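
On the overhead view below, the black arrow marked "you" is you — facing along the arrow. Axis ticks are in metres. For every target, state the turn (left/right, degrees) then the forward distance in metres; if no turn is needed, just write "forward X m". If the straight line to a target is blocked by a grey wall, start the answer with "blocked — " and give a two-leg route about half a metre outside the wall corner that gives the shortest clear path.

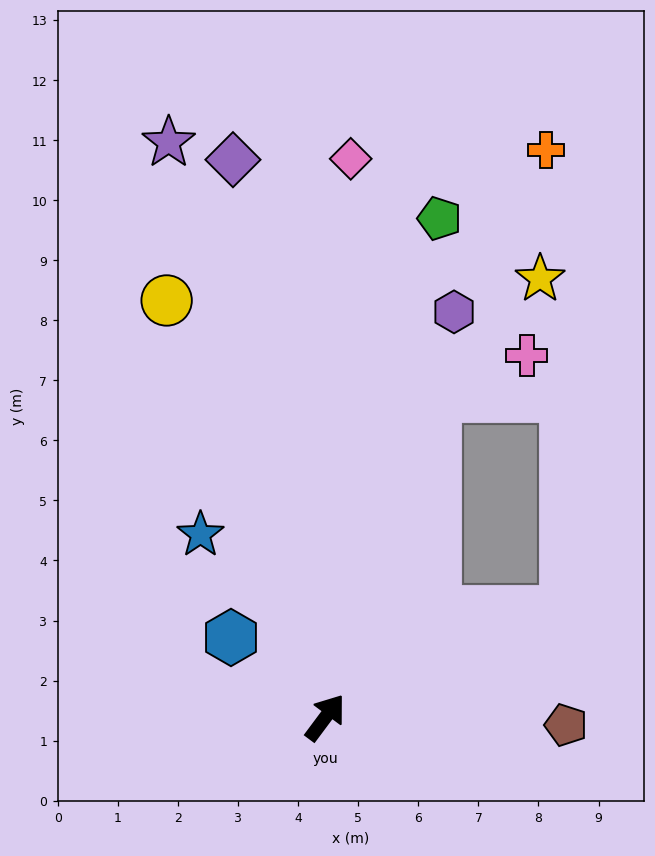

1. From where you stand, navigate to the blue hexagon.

turn left 86°, forward 2.1 m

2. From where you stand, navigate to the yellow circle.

turn left 58°, forward 7.4 m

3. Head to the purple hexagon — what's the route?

turn left 19°, forward 7.1 m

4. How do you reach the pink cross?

blocked — turn left 18°, forward 5.7 m, then turn right 47°, forward 1.7 m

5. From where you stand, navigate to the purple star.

turn left 52°, forward 9.9 m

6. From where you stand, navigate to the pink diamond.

turn left 34°, forward 9.3 m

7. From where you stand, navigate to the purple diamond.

turn left 46°, forward 9.4 m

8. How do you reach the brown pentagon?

turn right 55°, forward 4.0 m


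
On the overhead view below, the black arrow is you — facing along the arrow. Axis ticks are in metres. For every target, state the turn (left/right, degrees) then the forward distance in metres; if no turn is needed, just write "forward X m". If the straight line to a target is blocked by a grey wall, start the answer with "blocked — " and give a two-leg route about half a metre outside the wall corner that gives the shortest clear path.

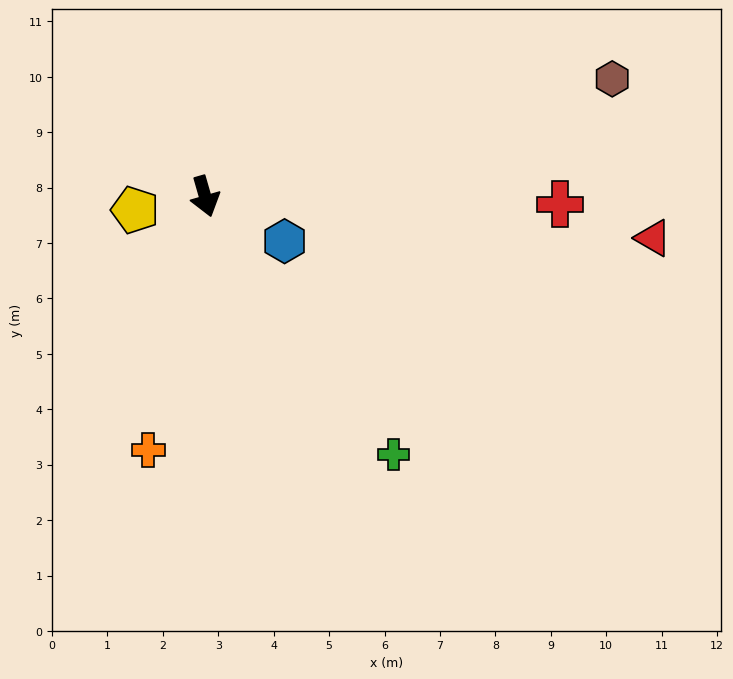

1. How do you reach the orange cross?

turn right 29°, forward 4.7 m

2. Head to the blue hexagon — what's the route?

turn left 45°, forward 1.6 m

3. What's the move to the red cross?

turn left 73°, forward 6.4 m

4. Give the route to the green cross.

turn left 20°, forward 5.8 m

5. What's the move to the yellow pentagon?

turn right 95°, forward 1.3 m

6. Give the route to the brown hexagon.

turn left 90°, forward 7.6 m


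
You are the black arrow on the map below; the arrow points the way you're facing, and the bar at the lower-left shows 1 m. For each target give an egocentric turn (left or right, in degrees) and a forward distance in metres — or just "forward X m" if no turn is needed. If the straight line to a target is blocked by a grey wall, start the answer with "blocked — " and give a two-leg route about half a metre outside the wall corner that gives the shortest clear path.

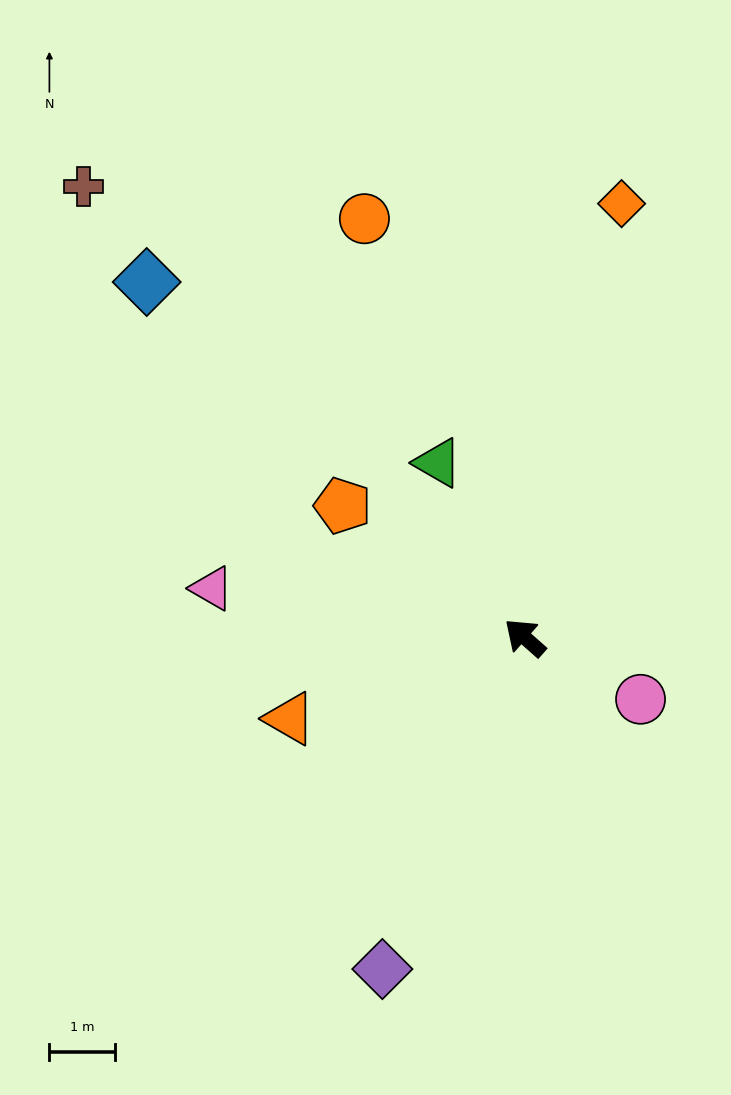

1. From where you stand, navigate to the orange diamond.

turn right 61°, forward 6.8 m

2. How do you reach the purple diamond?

turn left 108°, forward 5.5 m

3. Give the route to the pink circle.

turn right 167°, forward 2.0 m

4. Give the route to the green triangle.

turn right 22°, forward 3.0 m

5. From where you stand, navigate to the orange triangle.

turn left 61°, forward 3.8 m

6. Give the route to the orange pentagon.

turn left 6°, forward 3.4 m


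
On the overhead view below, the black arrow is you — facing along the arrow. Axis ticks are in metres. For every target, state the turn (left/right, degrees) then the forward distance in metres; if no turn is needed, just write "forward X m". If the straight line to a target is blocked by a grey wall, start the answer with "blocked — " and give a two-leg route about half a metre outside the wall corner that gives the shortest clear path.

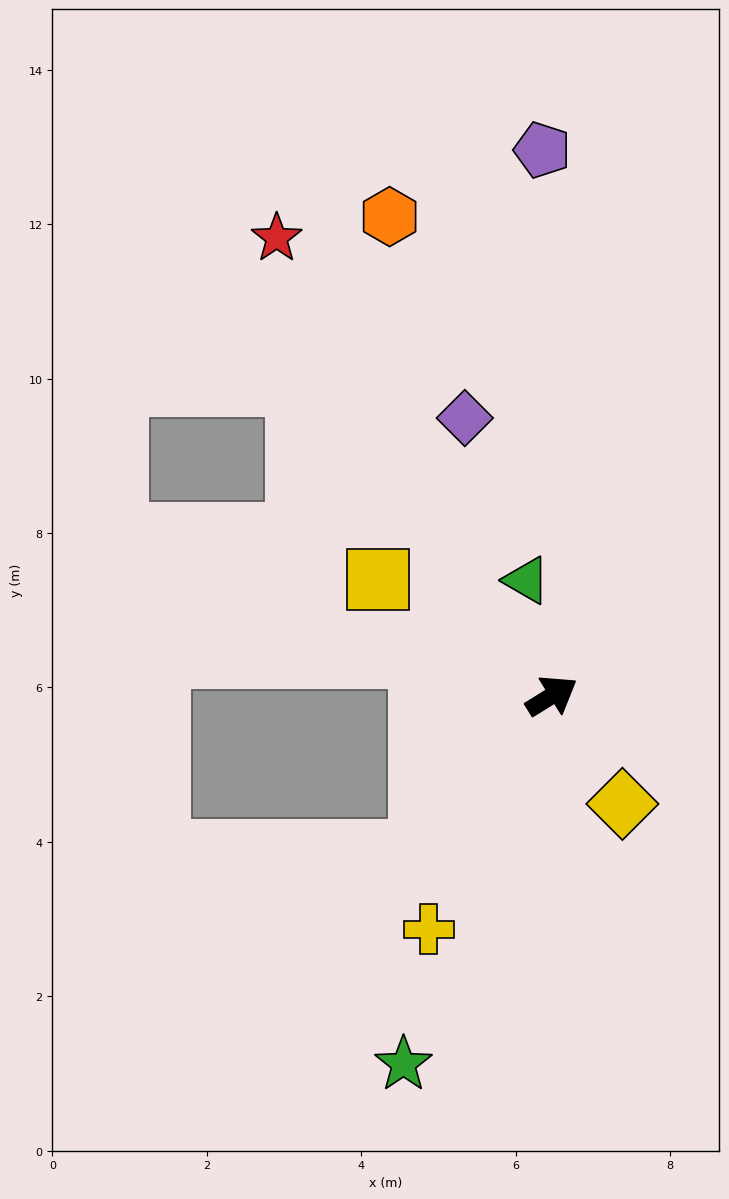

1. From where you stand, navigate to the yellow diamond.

turn right 89°, forward 1.7 m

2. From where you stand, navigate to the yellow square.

turn left 114°, forward 2.7 m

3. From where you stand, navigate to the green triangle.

turn left 71°, forward 1.5 m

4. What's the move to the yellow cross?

turn right 150°, forward 3.4 m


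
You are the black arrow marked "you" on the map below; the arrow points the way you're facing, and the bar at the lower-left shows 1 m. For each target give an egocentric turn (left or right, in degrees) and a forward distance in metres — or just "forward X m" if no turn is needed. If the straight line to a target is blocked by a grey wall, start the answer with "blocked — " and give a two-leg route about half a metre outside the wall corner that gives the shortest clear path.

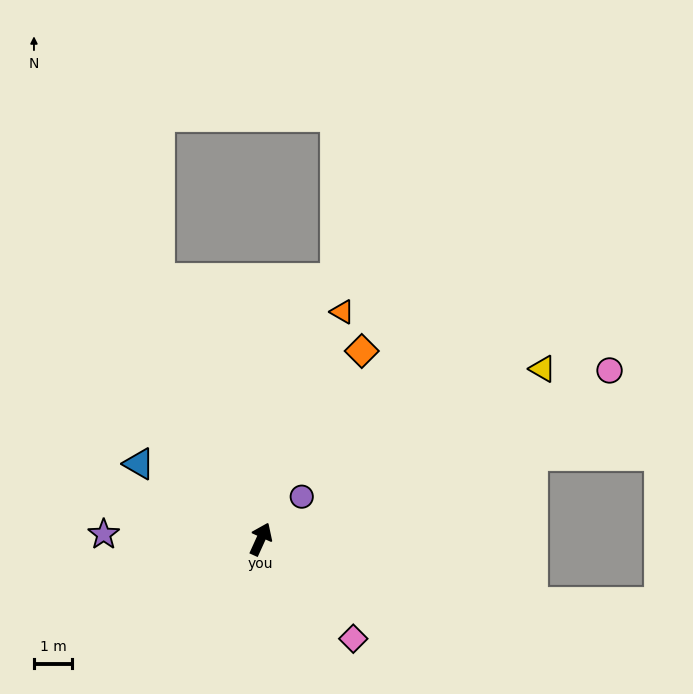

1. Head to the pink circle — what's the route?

turn right 40°, forward 10.2 m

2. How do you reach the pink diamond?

turn right 113°, forward 3.6 m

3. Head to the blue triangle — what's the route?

turn left 83°, forward 3.8 m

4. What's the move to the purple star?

turn left 113°, forward 4.1 m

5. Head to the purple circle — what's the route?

turn right 20°, forward 1.6 m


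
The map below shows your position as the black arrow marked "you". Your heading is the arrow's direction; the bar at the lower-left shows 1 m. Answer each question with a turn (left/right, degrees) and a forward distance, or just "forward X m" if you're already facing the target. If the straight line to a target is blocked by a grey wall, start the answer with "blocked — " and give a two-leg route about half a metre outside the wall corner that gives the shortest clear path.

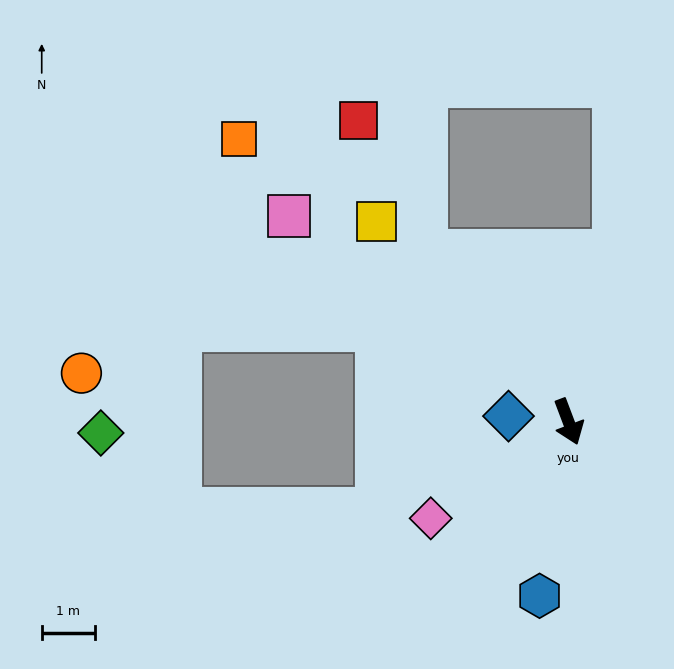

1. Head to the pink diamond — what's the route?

turn right 76°, forward 3.2 m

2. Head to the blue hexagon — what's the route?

turn right 30°, forward 3.3 m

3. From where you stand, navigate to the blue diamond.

turn right 116°, forward 1.1 m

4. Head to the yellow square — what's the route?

turn right 157°, forward 5.3 m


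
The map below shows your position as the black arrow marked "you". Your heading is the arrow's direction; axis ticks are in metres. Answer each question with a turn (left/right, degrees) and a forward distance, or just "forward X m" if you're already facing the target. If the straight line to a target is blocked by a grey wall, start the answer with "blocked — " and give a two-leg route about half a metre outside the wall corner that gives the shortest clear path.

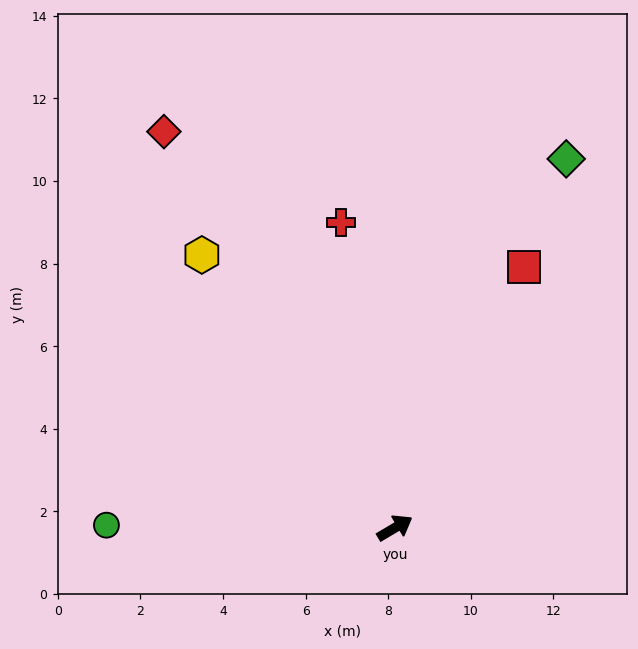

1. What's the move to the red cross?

turn left 69°, forward 7.5 m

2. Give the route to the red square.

turn left 33°, forward 7.1 m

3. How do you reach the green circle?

turn left 149°, forward 7.0 m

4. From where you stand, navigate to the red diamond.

turn left 90°, forward 11.1 m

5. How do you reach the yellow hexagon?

turn left 95°, forward 8.1 m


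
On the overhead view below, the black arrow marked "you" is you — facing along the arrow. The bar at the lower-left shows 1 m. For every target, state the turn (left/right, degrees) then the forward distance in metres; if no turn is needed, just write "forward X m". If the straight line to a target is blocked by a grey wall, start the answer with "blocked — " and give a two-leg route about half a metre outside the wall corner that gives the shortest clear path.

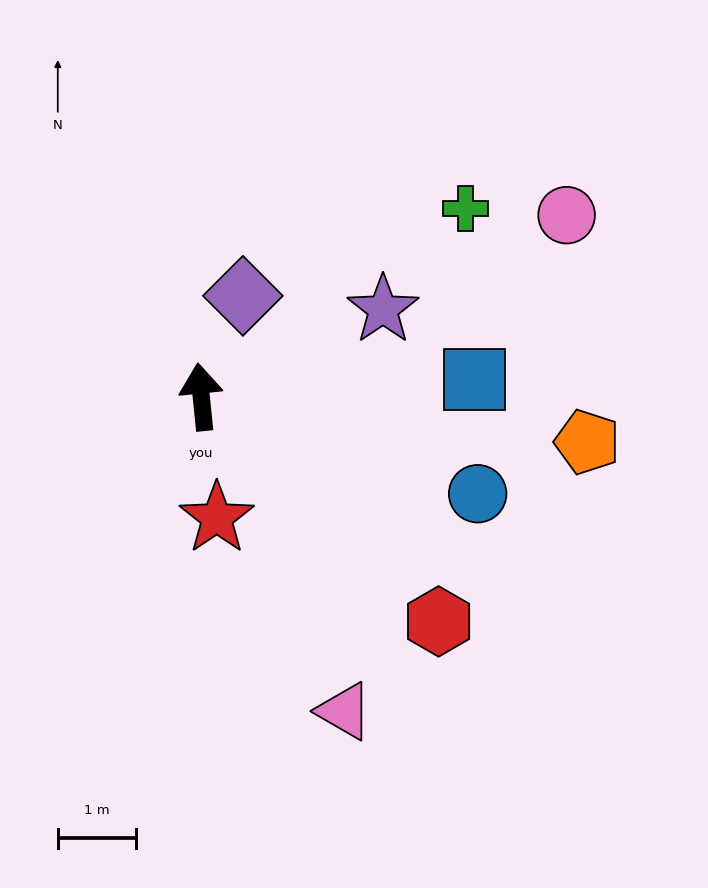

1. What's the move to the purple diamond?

turn right 28°, forward 1.4 m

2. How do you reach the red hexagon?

turn right 139°, forward 4.2 m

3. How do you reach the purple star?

turn right 70°, forward 2.6 m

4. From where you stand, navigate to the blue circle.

turn right 115°, forward 3.7 m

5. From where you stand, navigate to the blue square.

turn right 92°, forward 3.5 m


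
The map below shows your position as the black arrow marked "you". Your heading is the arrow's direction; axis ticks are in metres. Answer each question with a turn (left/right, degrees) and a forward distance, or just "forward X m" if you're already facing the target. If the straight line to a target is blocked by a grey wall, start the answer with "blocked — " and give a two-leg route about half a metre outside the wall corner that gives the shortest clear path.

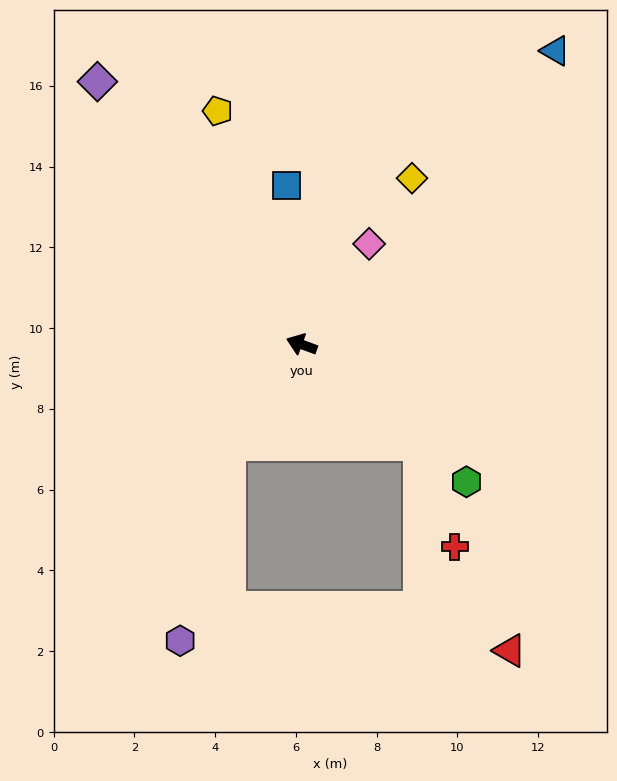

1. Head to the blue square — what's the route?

turn right 64°, forward 3.9 m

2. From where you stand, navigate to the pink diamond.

turn right 104°, forward 3.0 m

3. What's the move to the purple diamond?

turn right 32°, forward 8.2 m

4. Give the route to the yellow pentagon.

turn right 50°, forward 6.1 m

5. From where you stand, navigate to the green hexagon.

turn left 160°, forward 5.3 m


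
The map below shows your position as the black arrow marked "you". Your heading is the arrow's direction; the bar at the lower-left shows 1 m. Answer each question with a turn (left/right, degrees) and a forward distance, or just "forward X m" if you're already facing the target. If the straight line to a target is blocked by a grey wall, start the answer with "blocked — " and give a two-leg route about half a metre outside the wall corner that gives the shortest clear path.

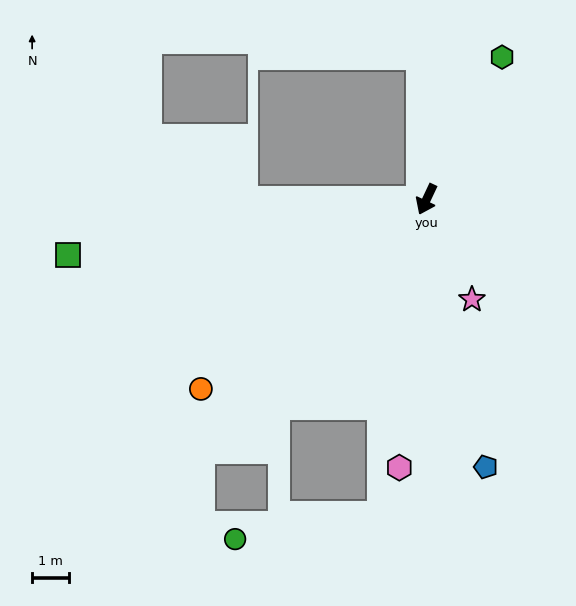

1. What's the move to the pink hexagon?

turn left 19°, forward 7.4 m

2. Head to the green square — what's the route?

turn right 56°, forward 10.0 m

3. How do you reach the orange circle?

turn right 25°, forward 8.1 m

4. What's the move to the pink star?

turn left 50°, forward 3.0 m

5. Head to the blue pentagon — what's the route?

turn left 38°, forward 7.5 m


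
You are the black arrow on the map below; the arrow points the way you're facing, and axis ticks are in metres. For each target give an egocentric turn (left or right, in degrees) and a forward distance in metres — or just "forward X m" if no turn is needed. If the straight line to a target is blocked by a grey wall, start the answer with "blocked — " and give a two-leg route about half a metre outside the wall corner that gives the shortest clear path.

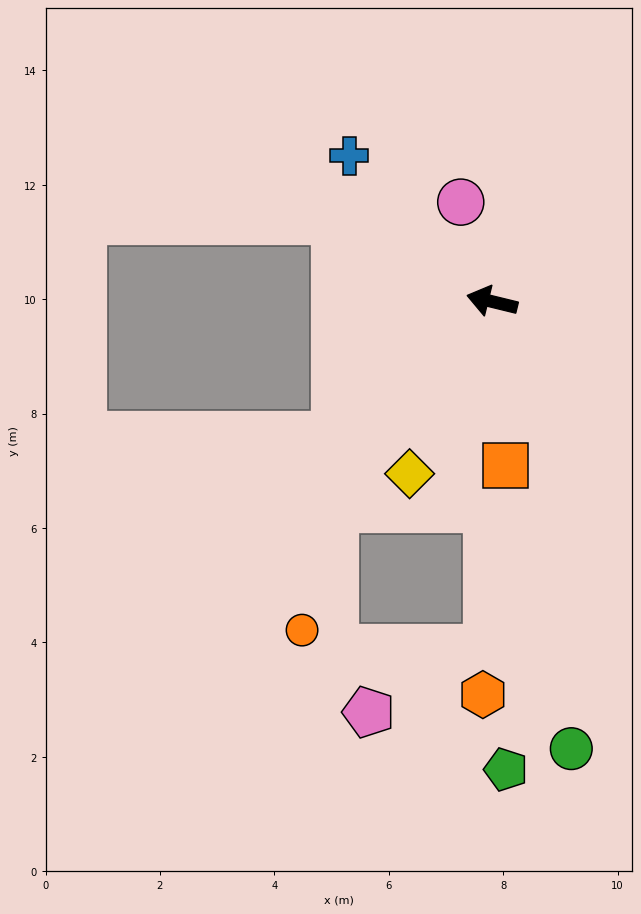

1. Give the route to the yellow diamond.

turn left 78°, forward 3.3 m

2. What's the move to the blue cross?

turn right 32°, forward 3.6 m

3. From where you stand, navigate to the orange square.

turn left 108°, forward 2.9 m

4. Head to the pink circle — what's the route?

turn right 59°, forward 1.8 m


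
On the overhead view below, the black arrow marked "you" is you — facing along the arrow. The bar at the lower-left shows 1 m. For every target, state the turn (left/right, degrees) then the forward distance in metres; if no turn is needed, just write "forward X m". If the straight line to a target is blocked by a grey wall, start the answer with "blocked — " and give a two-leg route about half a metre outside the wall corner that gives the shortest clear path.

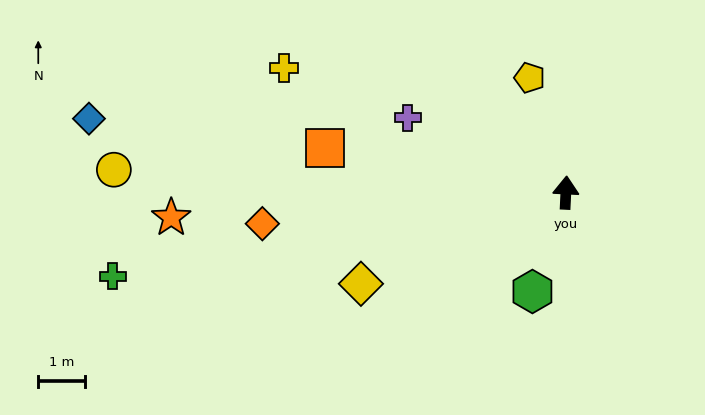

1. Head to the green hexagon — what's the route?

turn left 164°, forward 2.3 m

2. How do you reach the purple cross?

turn left 67°, forward 3.8 m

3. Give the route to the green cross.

turn left 103°, forward 9.9 m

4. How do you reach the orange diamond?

turn left 99°, forward 6.6 m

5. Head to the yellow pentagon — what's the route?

turn left 20°, forward 2.6 m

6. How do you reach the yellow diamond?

turn left 117°, forward 4.8 m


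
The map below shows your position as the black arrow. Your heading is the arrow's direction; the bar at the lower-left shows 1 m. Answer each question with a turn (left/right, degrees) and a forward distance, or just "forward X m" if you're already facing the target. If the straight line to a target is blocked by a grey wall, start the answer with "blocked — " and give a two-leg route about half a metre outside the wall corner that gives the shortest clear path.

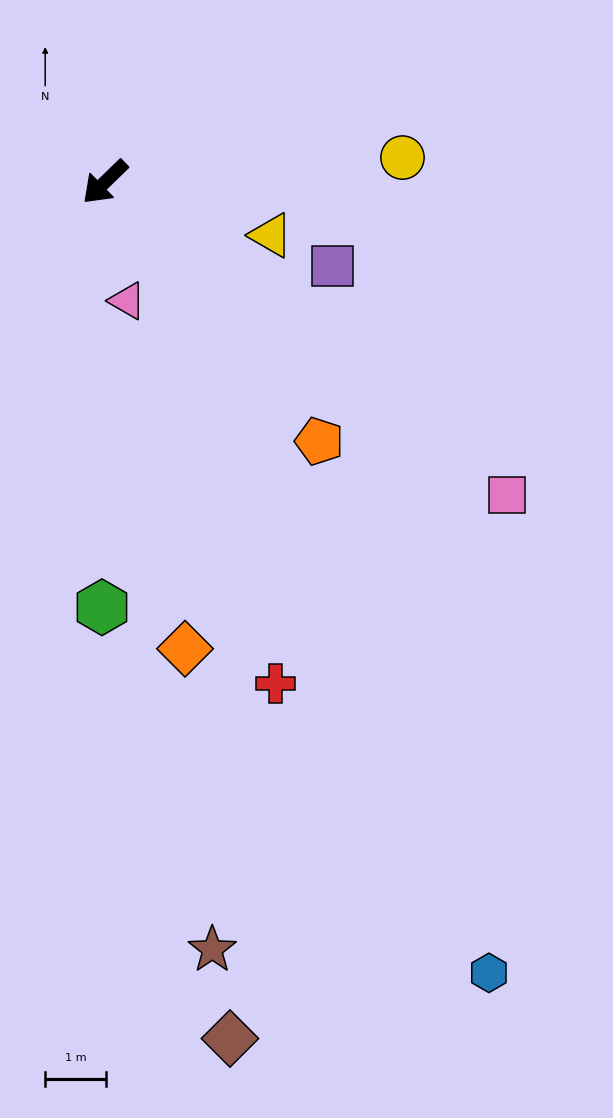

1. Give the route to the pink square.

turn left 98°, forward 8.4 m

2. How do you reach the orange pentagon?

turn left 85°, forward 5.6 m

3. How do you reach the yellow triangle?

turn left 118°, forward 2.9 m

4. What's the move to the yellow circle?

turn left 141°, forward 4.9 m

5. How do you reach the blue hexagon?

turn left 72°, forward 14.6 m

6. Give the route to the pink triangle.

turn left 56°, forward 2.0 m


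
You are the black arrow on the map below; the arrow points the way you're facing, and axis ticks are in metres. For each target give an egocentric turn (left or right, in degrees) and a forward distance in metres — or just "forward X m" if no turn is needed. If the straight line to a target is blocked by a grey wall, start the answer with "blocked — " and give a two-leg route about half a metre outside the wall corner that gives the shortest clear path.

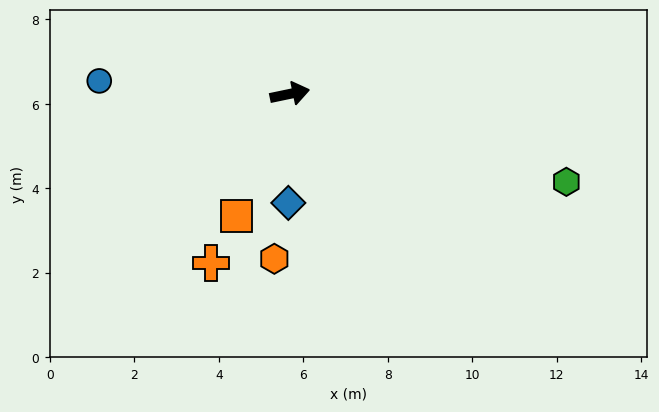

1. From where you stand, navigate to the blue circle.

turn left 164°, forward 4.5 m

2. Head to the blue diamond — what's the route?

turn right 103°, forward 2.6 m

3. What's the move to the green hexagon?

turn right 29°, forward 6.9 m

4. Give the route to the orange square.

turn right 125°, forward 3.2 m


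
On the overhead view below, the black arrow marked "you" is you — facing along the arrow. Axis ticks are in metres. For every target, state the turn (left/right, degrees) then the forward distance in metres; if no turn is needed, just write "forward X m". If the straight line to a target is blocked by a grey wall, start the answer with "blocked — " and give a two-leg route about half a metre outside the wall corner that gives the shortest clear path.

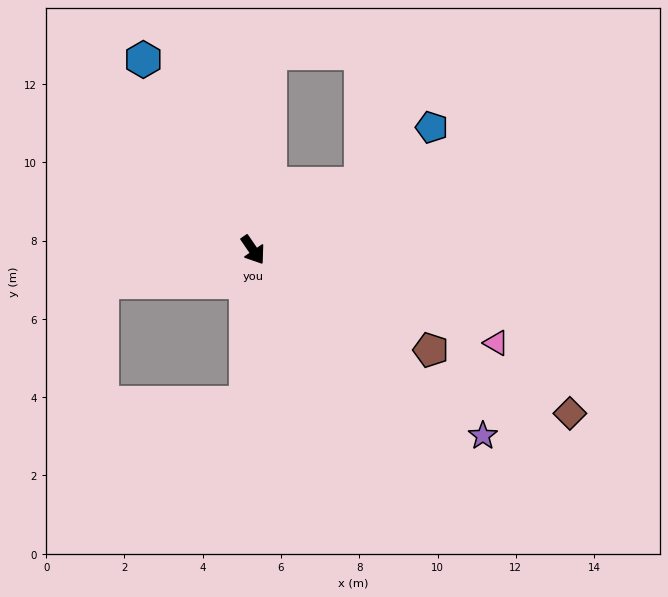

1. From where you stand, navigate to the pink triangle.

turn left 35°, forward 6.7 m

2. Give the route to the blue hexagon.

turn left 175°, forward 5.6 m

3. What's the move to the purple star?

turn left 17°, forward 7.6 m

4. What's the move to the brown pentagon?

turn left 26°, forward 5.2 m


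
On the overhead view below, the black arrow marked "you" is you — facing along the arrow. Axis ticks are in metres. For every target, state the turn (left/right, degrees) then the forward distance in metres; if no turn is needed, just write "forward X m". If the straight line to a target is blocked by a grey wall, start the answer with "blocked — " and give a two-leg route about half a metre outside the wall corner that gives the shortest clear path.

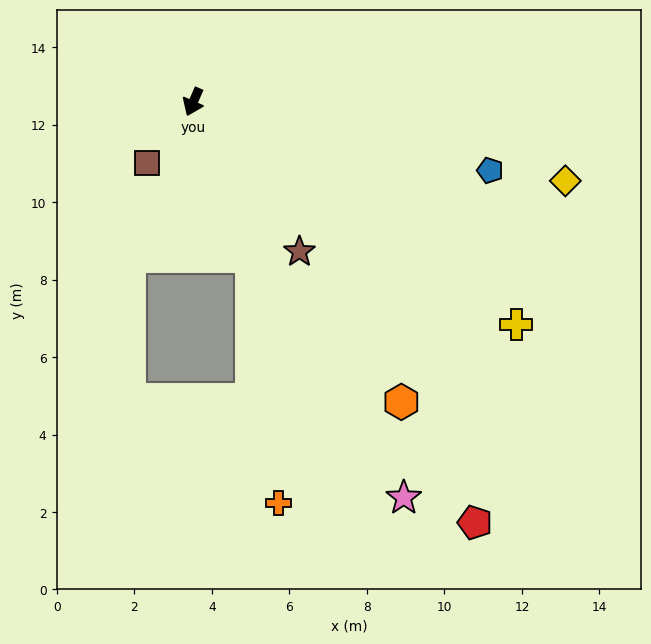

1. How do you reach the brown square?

turn right 14°, forward 2.0 m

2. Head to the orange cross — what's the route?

blocked — turn left 44°, forward 4.3 m, then turn right 14°, forward 6.4 m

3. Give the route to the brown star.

turn left 59°, forward 4.7 m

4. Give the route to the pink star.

turn left 52°, forward 11.6 m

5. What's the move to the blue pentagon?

turn left 101°, forward 7.9 m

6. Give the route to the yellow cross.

turn left 79°, forward 10.1 m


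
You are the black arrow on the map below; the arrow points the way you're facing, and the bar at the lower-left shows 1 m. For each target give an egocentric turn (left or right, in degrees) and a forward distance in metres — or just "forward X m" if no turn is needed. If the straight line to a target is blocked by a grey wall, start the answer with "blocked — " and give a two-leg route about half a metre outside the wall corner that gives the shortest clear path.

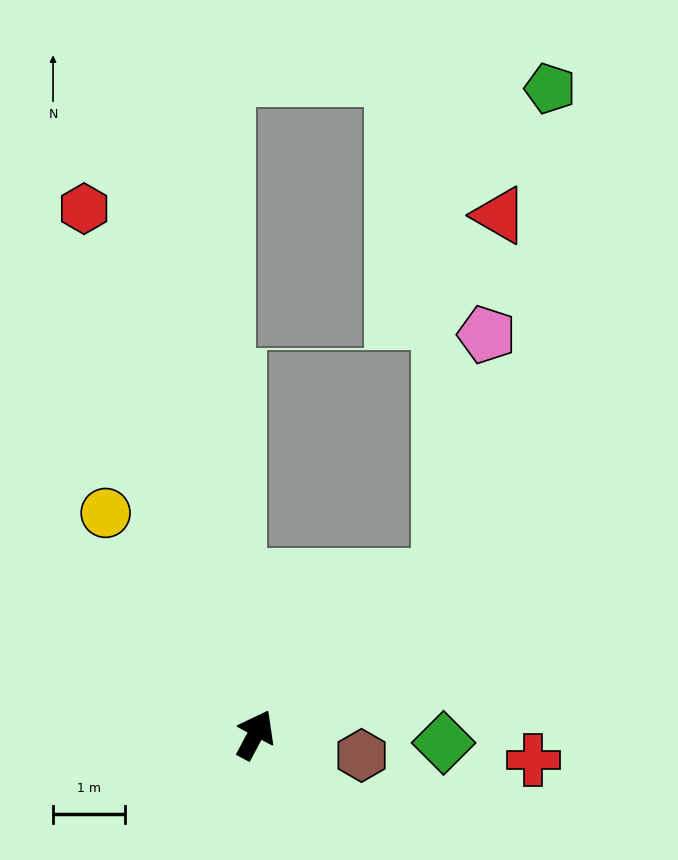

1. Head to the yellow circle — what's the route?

turn left 62°, forward 3.7 m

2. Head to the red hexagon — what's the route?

turn left 46°, forward 7.7 m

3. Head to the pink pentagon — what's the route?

blocked — turn right 22°, forward 3.4 m, then turn left 40°, forward 3.5 m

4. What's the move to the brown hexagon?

turn right 73°, forward 1.5 m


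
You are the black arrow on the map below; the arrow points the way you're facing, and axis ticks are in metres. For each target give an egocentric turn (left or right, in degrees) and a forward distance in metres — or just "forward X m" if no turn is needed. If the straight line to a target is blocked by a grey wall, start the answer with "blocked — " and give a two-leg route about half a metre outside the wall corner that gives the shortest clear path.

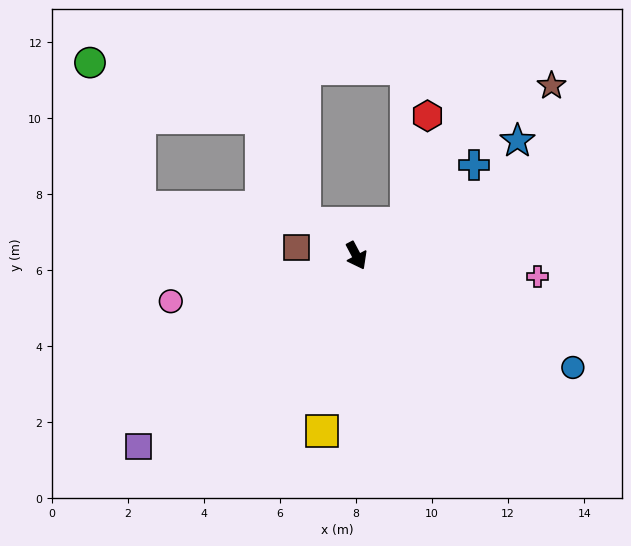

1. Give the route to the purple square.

turn right 77°, forward 7.6 m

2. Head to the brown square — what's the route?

turn right 126°, forward 1.6 m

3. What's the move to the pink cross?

turn left 56°, forward 4.8 m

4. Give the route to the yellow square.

turn right 39°, forward 4.7 m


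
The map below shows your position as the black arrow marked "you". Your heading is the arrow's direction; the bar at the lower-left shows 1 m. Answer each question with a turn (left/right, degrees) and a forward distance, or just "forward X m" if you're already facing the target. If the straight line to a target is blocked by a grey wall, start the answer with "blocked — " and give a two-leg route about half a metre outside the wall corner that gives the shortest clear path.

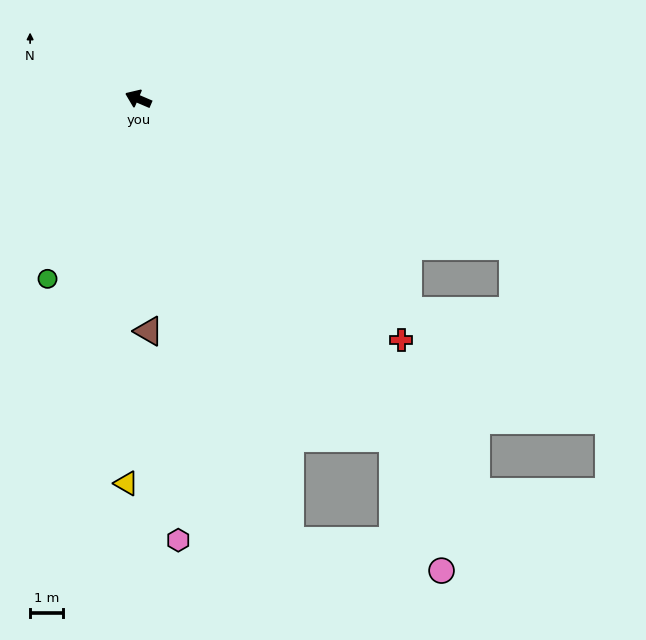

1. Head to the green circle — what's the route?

turn left 86°, forward 6.2 m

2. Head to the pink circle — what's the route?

blocked — turn left 150°, forward 13.0 m, then turn right 17°, forward 4.3 m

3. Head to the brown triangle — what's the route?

turn left 116°, forward 7.1 m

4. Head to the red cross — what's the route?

turn left 161°, forward 10.9 m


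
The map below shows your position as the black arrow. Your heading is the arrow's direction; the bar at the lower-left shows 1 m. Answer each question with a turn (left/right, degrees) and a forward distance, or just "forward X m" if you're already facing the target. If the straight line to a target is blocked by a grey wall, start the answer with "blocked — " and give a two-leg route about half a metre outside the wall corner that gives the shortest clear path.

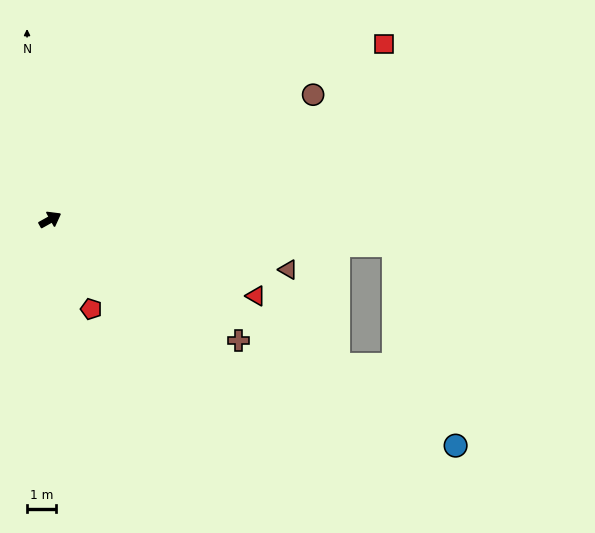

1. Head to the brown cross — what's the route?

turn right 62°, forward 7.7 m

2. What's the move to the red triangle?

turn right 50°, forward 7.6 m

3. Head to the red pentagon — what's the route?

turn right 94°, forward 3.4 m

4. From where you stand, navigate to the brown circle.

turn right 4°, forward 10.1 m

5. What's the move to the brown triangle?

turn right 41°, forward 8.4 m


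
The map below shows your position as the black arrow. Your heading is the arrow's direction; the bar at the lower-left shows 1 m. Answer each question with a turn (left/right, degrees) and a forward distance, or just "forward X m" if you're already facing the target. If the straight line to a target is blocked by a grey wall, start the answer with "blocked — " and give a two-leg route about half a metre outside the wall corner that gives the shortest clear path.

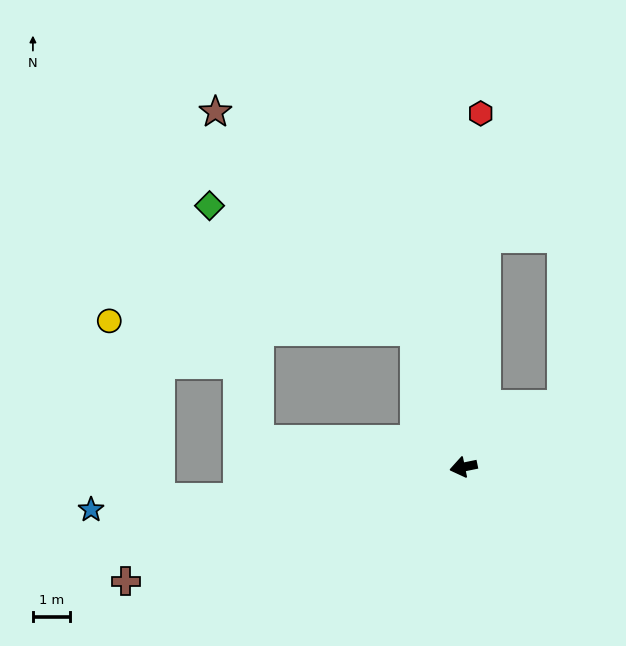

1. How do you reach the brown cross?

turn left 7°, forward 9.5 m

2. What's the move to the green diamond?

blocked — turn right 82°, forward 3.9 m, then turn left 39°, forward 6.4 m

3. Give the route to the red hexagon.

turn right 104°, forward 9.4 m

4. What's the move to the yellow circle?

blocked — turn right 82°, forward 3.9 m, then turn left 69°, forward 8.2 m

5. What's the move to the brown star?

blocked — turn right 82°, forward 3.9 m, then turn left 23°, forward 7.9 m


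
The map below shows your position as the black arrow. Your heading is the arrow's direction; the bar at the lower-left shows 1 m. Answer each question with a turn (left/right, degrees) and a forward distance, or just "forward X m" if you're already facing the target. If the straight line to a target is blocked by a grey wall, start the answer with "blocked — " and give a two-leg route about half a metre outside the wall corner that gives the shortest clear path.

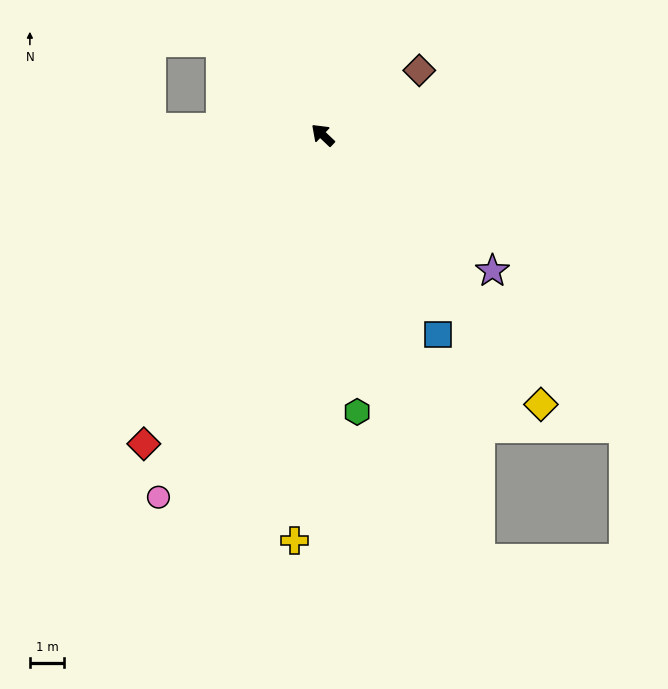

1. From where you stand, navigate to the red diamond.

turn left 103°, forward 10.4 m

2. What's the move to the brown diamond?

turn right 103°, forward 3.4 m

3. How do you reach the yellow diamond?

turn left 172°, forward 10.1 m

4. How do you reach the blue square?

turn left 163°, forward 6.7 m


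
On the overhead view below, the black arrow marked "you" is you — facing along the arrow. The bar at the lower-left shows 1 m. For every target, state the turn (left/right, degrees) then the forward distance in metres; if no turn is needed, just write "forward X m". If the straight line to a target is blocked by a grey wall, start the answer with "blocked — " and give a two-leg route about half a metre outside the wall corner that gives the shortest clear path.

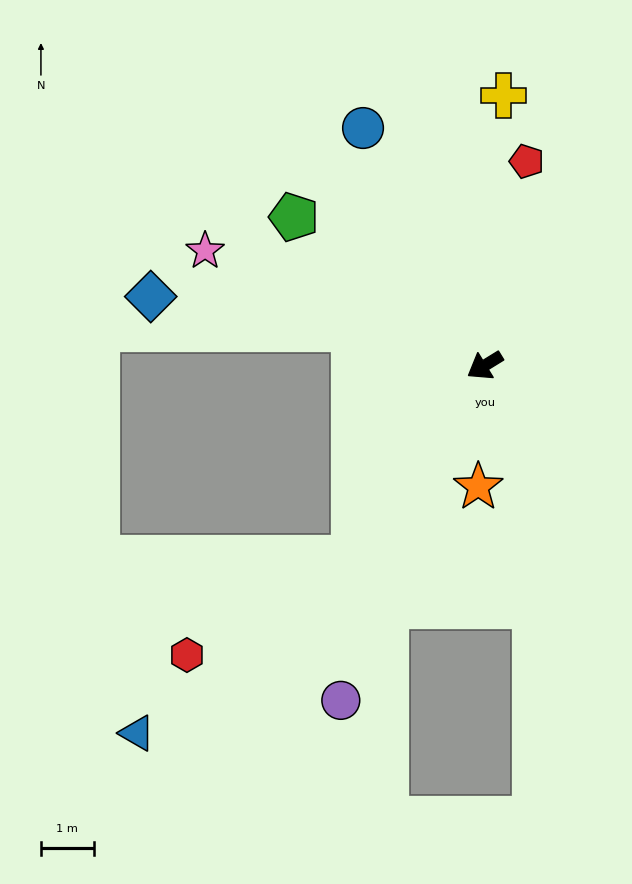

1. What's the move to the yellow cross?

turn right 126°, forward 5.1 m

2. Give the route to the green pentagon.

turn right 69°, forward 4.6 m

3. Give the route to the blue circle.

turn right 94°, forward 5.0 m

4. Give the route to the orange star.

turn left 55°, forward 2.3 m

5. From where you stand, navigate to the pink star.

turn right 54°, forward 5.7 m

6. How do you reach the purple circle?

turn left 35°, forward 6.9 m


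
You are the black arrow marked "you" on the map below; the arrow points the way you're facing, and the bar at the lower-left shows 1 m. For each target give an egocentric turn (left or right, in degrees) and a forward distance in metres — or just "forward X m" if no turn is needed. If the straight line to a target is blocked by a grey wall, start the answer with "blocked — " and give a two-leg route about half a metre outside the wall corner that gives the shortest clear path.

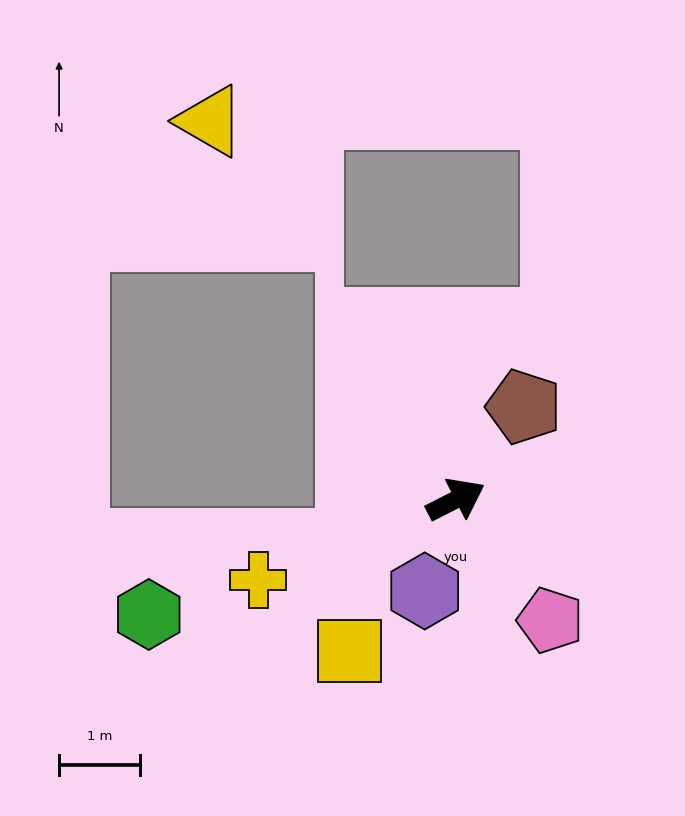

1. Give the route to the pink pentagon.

turn right 79°, forward 1.9 m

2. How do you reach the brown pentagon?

turn left 27°, forward 1.4 m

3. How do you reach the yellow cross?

turn left 175°, forward 2.6 m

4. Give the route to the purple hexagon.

turn right 136°, forward 1.2 m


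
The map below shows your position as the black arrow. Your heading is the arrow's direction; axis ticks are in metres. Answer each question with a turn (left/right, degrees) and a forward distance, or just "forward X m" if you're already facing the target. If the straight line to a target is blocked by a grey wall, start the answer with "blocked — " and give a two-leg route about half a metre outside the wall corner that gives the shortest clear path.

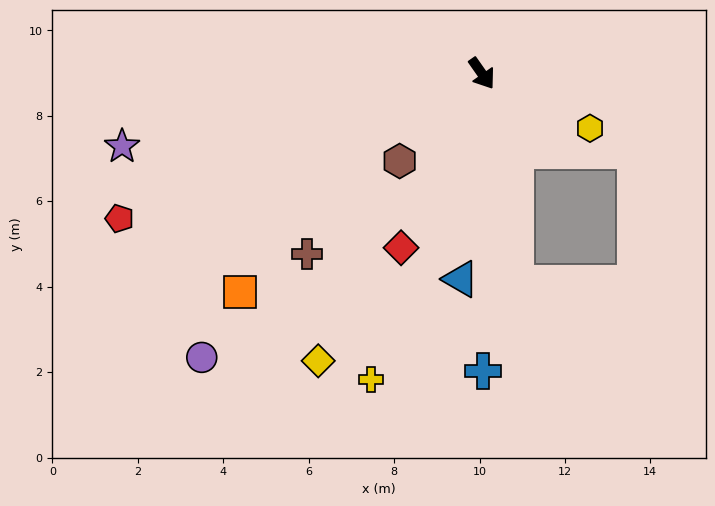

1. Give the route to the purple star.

turn right 114°, forward 8.6 m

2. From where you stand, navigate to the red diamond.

turn right 60°, forward 4.5 m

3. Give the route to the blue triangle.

turn right 41°, forward 4.8 m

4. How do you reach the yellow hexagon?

turn left 28°, forward 2.8 m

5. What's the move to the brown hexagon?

turn right 78°, forward 2.8 m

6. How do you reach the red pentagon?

turn right 103°, forward 9.1 m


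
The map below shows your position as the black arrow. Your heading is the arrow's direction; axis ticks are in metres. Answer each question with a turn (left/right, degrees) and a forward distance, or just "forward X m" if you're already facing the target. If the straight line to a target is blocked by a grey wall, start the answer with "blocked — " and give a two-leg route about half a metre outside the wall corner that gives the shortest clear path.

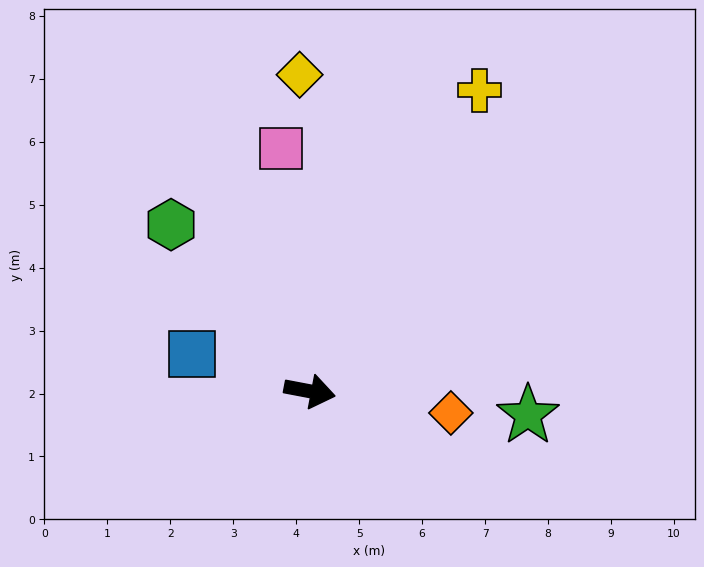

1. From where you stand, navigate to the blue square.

turn left 173°, forward 2.0 m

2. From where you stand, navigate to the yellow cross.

turn left 71°, forward 5.5 m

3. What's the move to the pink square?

turn left 108°, forward 3.9 m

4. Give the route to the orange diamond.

turn left 2°, forward 2.3 m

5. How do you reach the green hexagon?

turn left 141°, forward 3.4 m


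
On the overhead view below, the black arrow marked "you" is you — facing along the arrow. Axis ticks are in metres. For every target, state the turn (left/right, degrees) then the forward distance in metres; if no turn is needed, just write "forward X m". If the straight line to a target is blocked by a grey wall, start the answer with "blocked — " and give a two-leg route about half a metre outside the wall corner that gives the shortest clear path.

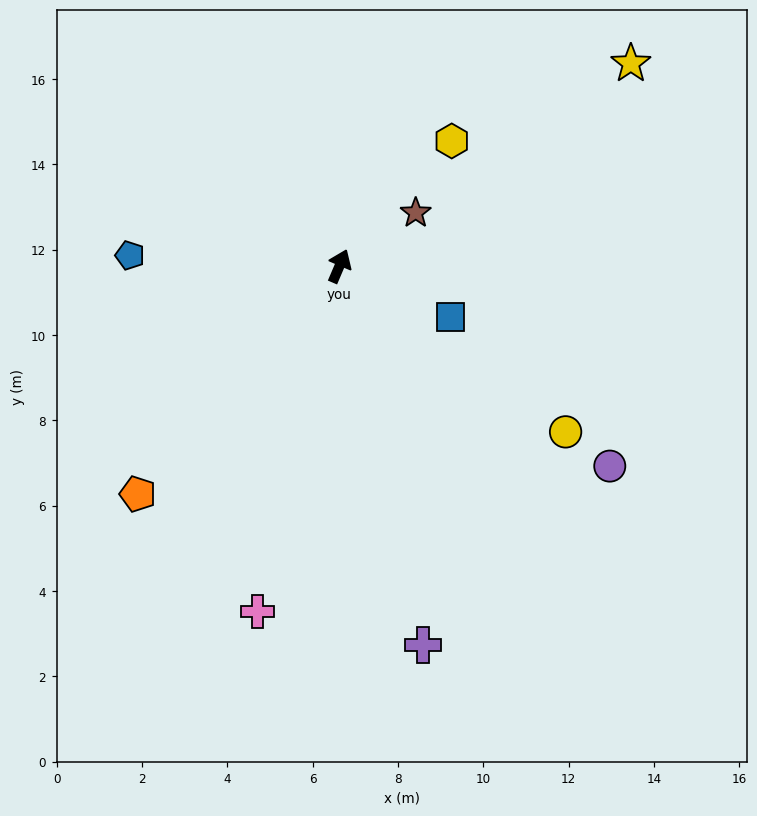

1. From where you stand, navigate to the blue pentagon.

turn left 110°, forward 4.9 m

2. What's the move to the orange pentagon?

turn left 162°, forward 7.1 m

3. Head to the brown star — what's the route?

turn right 32°, forward 2.2 m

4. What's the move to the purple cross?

turn right 144°, forward 9.1 m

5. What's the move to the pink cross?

turn right 170°, forward 8.3 m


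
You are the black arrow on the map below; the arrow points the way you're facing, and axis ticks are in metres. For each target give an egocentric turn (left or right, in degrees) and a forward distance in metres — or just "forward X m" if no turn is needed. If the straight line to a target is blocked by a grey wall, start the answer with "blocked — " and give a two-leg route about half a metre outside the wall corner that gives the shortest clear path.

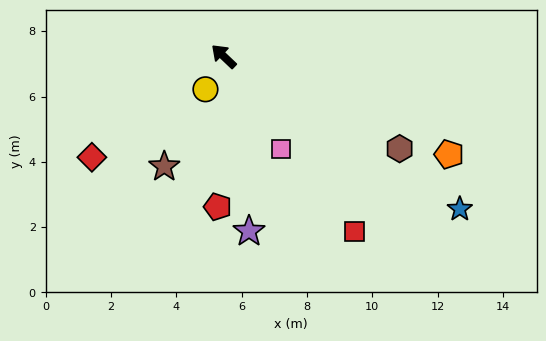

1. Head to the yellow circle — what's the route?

turn left 105°, forward 1.2 m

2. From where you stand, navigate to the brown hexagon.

turn right 164°, forward 6.1 m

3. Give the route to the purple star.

turn left 142°, forward 5.4 m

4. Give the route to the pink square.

turn left 165°, forward 3.3 m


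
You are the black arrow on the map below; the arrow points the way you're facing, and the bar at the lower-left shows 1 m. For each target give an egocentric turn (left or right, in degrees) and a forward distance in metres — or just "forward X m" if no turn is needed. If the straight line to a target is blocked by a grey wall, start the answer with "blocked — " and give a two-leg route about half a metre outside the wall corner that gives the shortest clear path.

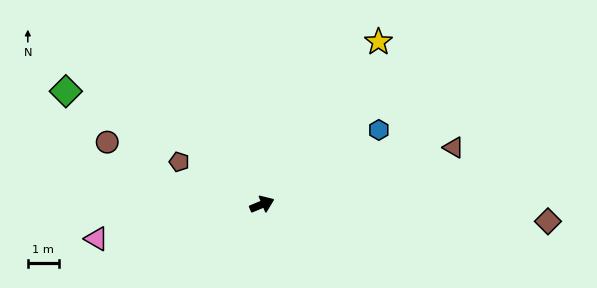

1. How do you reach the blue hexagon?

turn left 10°, forward 4.4 m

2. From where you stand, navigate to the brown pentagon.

turn left 130°, forward 3.0 m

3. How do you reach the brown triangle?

turn right 6°, forward 6.4 m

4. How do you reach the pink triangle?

turn left 169°, forward 5.4 m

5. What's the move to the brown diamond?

turn right 26°, forward 9.2 m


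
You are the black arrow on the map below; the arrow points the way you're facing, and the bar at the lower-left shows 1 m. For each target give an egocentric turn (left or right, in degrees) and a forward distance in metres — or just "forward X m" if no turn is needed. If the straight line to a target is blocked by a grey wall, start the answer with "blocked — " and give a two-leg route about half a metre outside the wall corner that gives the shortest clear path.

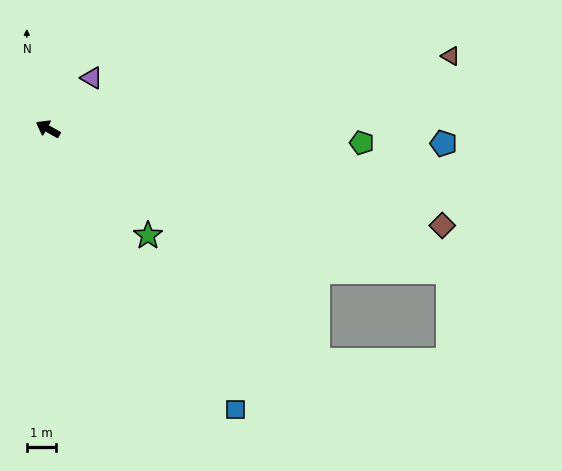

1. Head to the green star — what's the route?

turn left 162°, forward 5.0 m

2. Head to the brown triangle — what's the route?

turn right 141°, forward 14.1 m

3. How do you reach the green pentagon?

turn right 153°, forward 10.8 m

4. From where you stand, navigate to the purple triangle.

turn right 102°, forward 2.3 m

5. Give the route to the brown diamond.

turn right 165°, forward 14.0 m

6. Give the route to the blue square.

turn left 153°, forward 11.6 m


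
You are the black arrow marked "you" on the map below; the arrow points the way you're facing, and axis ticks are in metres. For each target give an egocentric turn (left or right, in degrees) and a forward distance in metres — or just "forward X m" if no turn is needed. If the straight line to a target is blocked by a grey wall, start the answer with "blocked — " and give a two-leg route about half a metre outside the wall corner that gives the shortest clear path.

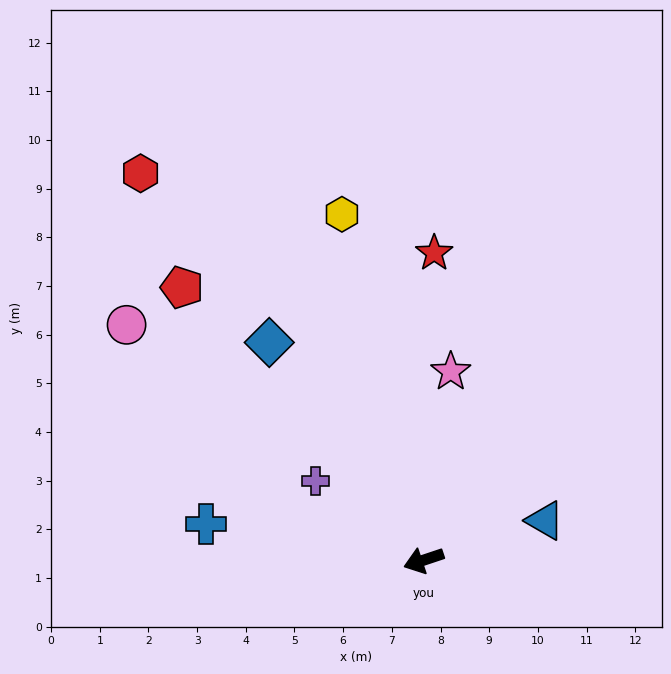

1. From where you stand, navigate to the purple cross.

turn right 55°, forward 2.8 m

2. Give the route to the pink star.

turn right 117°, forward 3.9 m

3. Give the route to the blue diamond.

turn right 73°, forward 5.5 m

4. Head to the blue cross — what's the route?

turn right 28°, forward 4.5 m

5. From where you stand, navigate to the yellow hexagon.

turn right 95°, forward 7.3 m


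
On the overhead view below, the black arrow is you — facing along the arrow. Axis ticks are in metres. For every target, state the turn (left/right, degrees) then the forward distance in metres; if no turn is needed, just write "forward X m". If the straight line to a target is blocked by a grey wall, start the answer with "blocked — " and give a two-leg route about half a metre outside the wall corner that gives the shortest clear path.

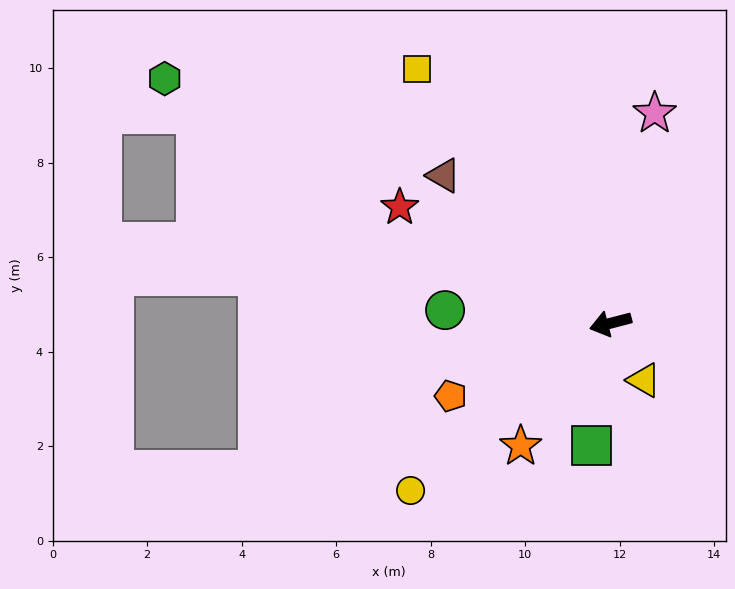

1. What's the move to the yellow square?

turn right 67°, forward 6.8 m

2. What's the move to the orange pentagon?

turn left 10°, forward 3.7 m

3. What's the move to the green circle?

turn right 19°, forward 3.5 m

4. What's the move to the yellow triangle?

turn left 106°, forward 1.4 m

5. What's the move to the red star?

turn right 43°, forward 5.1 m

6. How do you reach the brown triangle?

turn right 56°, forward 4.7 m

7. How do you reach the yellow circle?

turn left 25°, forward 5.5 m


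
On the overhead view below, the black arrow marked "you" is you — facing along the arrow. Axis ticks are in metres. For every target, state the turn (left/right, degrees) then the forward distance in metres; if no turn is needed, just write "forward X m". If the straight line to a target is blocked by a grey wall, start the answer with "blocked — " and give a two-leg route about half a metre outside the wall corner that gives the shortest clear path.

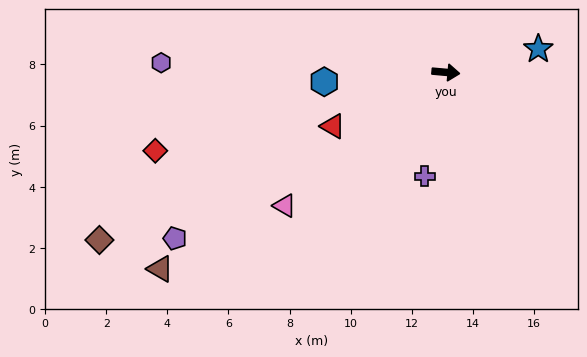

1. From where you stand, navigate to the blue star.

turn left 19°, forward 3.1 m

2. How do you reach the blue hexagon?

turn right 170°, forward 4.0 m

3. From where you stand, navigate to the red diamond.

turn right 160°, forward 9.8 m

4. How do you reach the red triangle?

turn right 149°, forward 4.1 m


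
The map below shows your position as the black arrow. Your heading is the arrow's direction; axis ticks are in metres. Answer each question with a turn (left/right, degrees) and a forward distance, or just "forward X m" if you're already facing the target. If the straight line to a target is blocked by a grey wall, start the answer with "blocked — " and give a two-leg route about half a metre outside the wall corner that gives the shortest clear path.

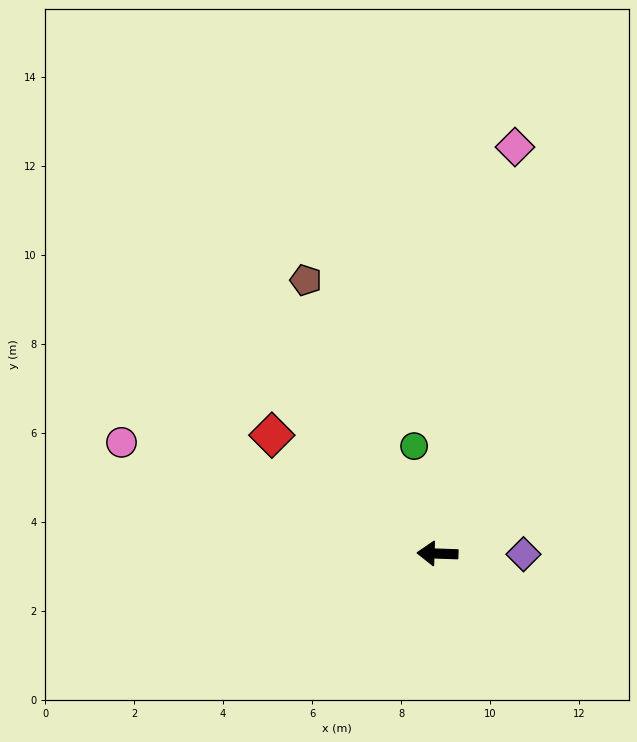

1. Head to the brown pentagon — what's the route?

turn right 62°, forward 6.8 m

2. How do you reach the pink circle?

turn right 17°, forward 7.5 m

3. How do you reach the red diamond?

turn right 34°, forward 4.6 m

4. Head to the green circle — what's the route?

turn right 76°, forward 2.5 m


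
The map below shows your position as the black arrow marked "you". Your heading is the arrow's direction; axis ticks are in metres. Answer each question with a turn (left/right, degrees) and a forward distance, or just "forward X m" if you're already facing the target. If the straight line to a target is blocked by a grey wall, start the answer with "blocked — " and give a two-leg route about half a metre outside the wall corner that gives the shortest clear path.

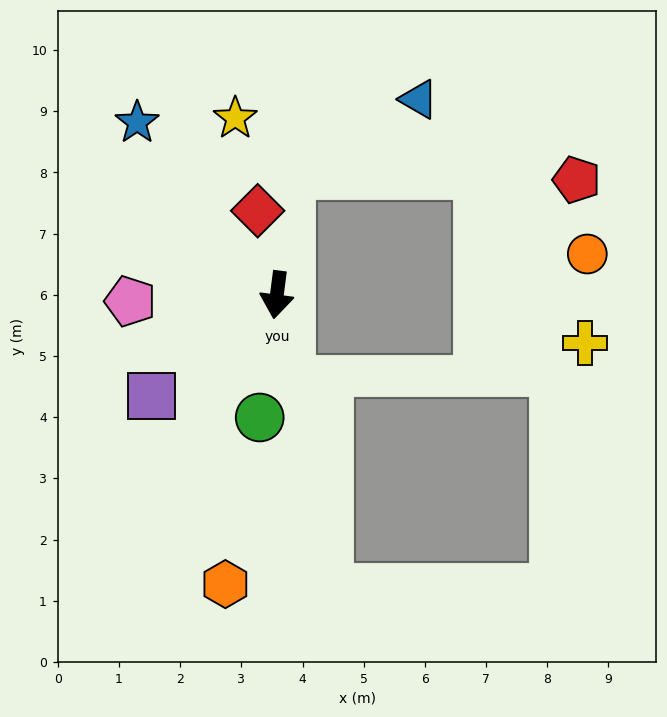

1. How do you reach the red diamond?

turn right 160°, forward 1.4 m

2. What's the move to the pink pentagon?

turn right 80°, forward 2.4 m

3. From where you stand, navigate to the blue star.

turn right 134°, forward 3.6 m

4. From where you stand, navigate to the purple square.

turn right 44°, forward 2.6 m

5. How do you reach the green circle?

forward 2.0 m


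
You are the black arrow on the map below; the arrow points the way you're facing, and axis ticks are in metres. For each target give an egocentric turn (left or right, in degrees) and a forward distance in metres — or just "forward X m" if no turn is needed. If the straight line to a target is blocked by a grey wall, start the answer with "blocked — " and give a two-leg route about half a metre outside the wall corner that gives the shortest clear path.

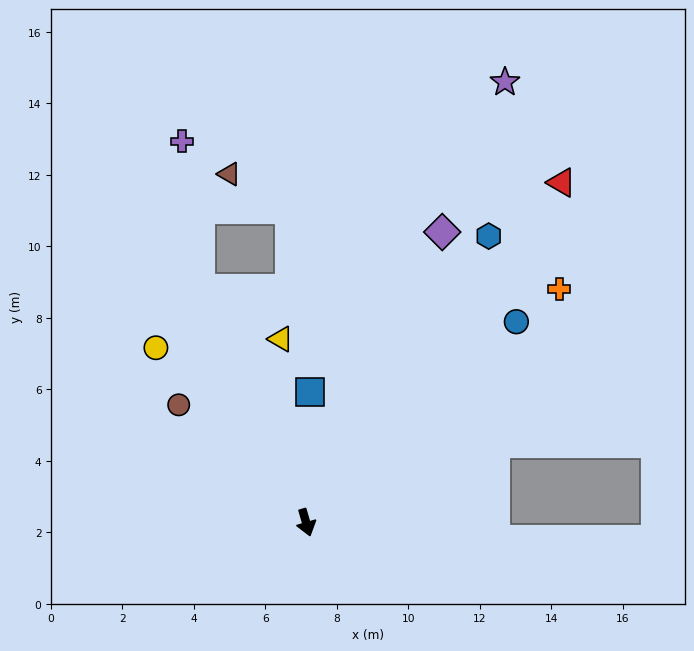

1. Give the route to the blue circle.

turn left 117°, forward 8.1 m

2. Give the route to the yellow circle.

turn right 156°, forward 6.4 m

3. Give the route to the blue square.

turn left 162°, forward 3.7 m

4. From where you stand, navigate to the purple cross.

blocked — turn right 172°, forward 7.2 m, then turn right 17°, forward 4.2 m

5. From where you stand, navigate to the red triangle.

turn left 127°, forward 11.9 m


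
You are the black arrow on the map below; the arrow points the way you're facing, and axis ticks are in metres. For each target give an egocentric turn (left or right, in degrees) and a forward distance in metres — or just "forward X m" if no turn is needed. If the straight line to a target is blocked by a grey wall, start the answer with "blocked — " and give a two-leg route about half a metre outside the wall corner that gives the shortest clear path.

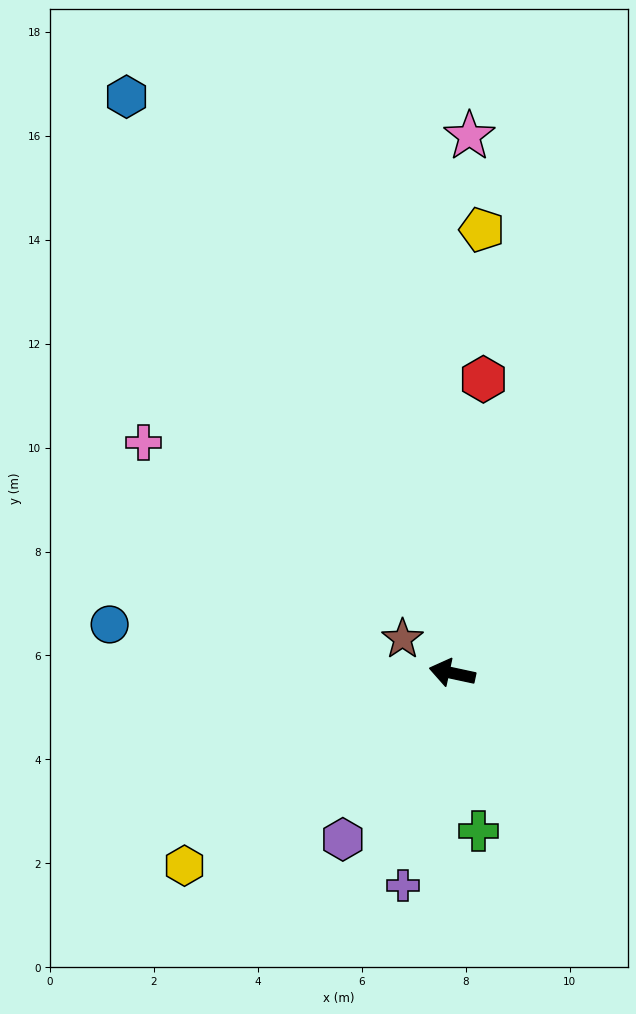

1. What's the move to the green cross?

turn left 111°, forward 3.1 m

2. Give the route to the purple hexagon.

turn left 69°, forward 3.8 m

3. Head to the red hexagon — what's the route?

turn right 84°, forward 5.7 m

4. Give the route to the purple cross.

turn left 89°, forward 4.2 m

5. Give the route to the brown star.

turn right 22°, forward 1.2 m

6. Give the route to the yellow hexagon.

turn left 48°, forward 6.3 m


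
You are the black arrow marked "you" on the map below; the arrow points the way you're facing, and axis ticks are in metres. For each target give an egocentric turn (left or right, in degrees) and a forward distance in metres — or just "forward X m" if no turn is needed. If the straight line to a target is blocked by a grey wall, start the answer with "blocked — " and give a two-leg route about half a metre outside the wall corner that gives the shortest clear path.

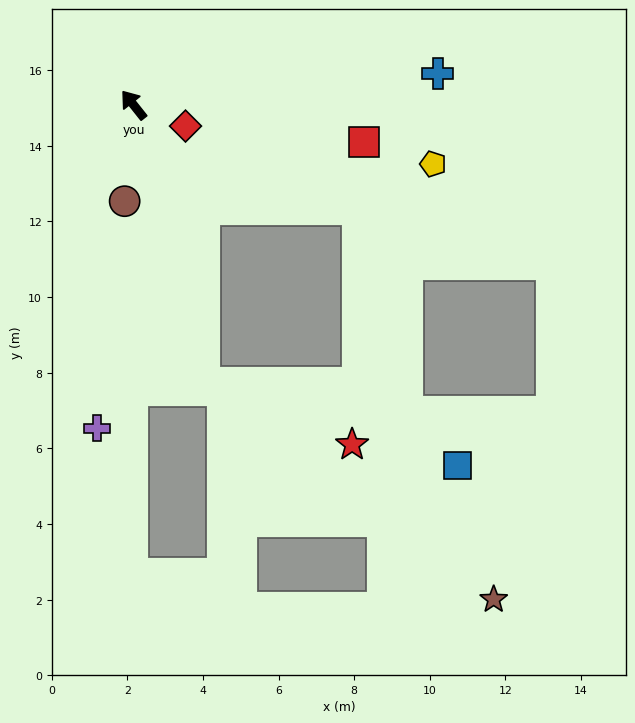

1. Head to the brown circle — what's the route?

turn left 136°, forward 2.6 m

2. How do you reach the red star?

blocked — turn left 156°, forward 7.6 m, then turn left 53°, forward 4.2 m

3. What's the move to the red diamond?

turn right 151°, forward 1.5 m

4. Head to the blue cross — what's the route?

turn right 123°, forward 8.1 m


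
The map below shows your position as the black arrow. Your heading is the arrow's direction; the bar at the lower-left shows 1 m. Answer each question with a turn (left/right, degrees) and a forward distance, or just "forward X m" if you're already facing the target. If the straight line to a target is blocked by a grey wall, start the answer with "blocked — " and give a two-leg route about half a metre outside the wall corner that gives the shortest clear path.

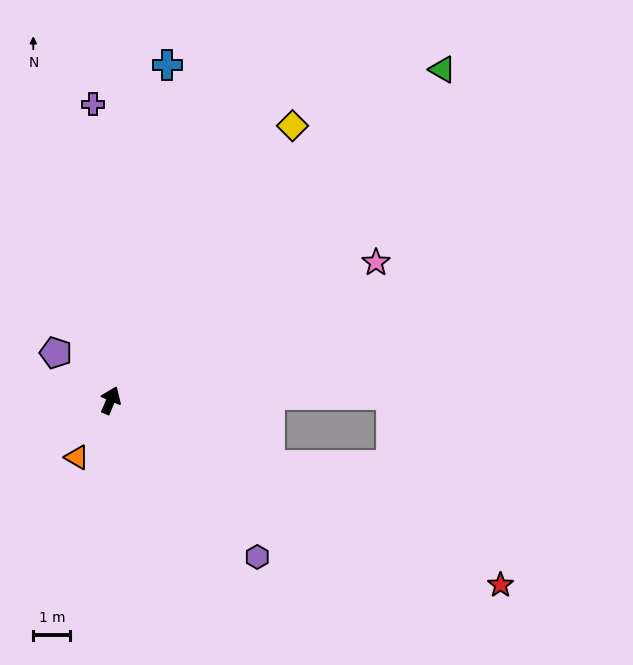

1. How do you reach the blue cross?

turn left 13°, forward 9.2 m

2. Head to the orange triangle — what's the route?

turn left 172°, forward 1.8 m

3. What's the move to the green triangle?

turn right 22°, forward 12.6 m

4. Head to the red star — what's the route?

turn right 93°, forward 11.6 m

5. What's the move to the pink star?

turn right 40°, forward 8.1 m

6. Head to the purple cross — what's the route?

turn left 26°, forward 8.0 m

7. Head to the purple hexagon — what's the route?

turn right 114°, forward 5.8 m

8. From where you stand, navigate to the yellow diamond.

turn right 11°, forward 8.9 m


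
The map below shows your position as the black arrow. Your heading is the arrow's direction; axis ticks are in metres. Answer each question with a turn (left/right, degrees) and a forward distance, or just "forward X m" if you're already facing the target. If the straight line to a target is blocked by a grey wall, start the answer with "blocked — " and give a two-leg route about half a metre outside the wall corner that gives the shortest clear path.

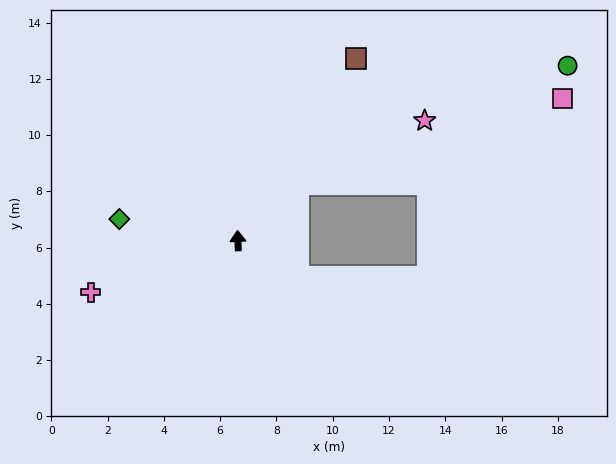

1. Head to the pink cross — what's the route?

turn left 107°, forward 5.5 m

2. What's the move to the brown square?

turn right 35°, forward 7.7 m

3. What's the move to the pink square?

blocked — turn right 48°, forward 2.9 m, then turn right 27°, forward 9.9 m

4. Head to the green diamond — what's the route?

turn left 77°, forward 4.3 m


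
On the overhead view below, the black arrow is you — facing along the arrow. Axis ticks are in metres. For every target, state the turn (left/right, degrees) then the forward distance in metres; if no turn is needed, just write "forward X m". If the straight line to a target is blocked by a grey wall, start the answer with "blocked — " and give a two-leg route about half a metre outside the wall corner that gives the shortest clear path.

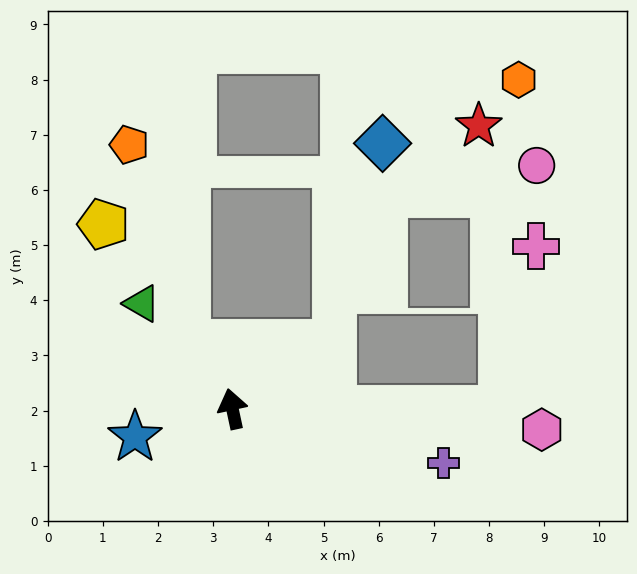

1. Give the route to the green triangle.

turn left 29°, forward 2.5 m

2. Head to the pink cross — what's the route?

blocked — turn right 102°, forward 4.9 m, then turn left 78°, forward 3.0 m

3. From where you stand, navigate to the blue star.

turn left 94°, forward 1.8 m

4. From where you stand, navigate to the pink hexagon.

turn right 106°, forward 5.6 m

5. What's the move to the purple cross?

turn right 117°, forward 4.0 m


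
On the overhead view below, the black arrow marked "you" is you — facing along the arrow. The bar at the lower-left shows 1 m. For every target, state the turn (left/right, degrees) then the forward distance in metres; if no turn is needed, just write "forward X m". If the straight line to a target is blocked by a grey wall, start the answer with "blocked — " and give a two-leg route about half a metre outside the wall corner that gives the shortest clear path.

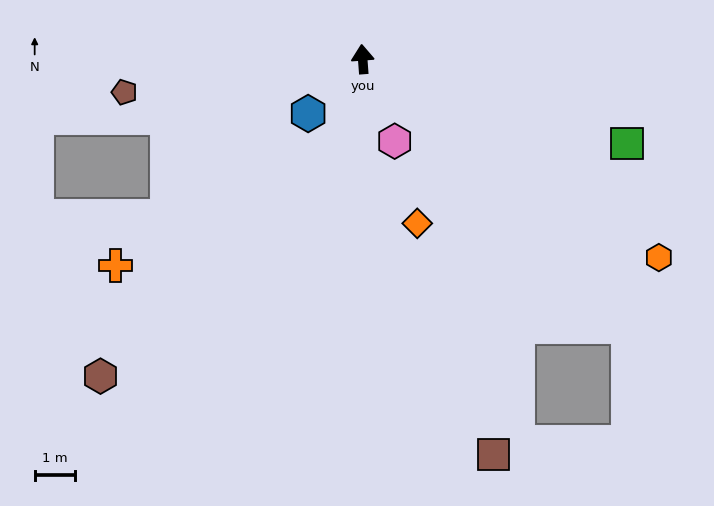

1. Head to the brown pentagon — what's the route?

turn left 94°, forward 6.0 m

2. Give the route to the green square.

turn right 112°, forward 6.9 m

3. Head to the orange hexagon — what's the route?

turn right 128°, forward 8.9 m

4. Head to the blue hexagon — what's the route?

turn left 131°, forward 1.9 m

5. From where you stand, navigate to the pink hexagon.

turn right 163°, forward 2.2 m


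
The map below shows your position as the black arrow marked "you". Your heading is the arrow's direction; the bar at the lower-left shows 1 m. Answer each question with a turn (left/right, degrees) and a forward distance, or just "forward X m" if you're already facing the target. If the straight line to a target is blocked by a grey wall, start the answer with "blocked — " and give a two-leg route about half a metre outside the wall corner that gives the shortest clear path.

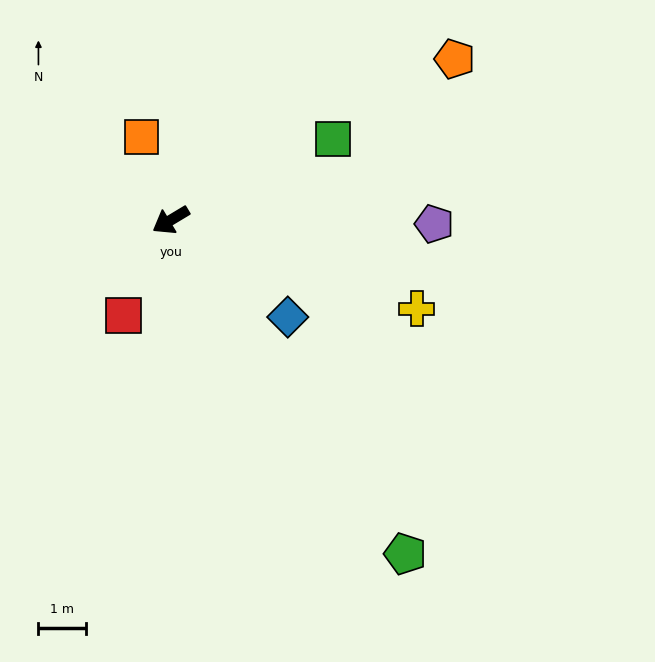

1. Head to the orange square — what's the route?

turn right 102°, forward 1.9 m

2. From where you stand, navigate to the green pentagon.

turn left 94°, forward 8.6 m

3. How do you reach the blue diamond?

turn left 109°, forward 3.2 m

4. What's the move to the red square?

turn left 33°, forward 2.2 m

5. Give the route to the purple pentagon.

turn left 148°, forward 5.6 m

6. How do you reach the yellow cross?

turn left 129°, forward 5.5 m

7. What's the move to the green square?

turn left 176°, forward 3.8 m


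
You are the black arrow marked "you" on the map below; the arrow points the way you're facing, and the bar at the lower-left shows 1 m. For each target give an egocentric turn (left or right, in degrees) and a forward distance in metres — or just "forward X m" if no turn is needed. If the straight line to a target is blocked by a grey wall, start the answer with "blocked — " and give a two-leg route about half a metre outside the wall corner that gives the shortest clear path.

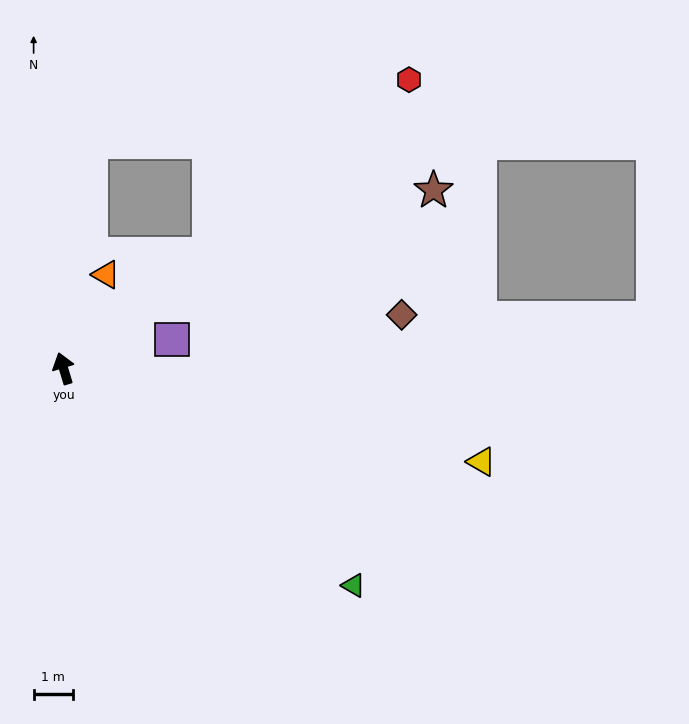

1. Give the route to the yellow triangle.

turn right 119°, forward 10.8 m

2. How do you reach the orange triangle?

turn right 41°, forward 2.6 m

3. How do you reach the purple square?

turn right 92°, forward 2.8 m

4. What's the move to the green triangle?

turn right 144°, forward 9.1 m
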